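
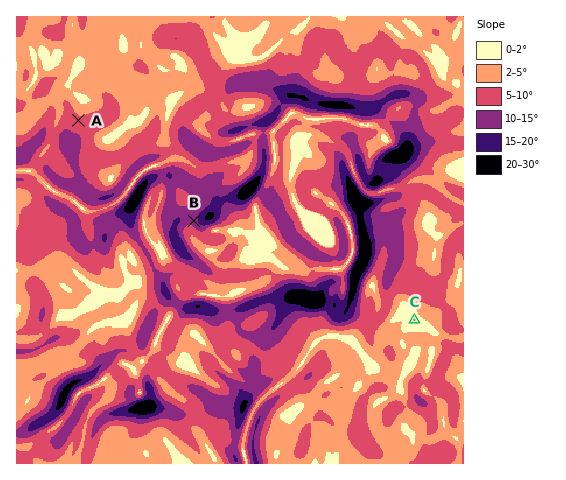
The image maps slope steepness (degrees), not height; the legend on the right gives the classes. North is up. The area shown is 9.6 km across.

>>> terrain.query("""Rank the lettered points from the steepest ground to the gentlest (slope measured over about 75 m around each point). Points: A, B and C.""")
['B', 'A', 'C']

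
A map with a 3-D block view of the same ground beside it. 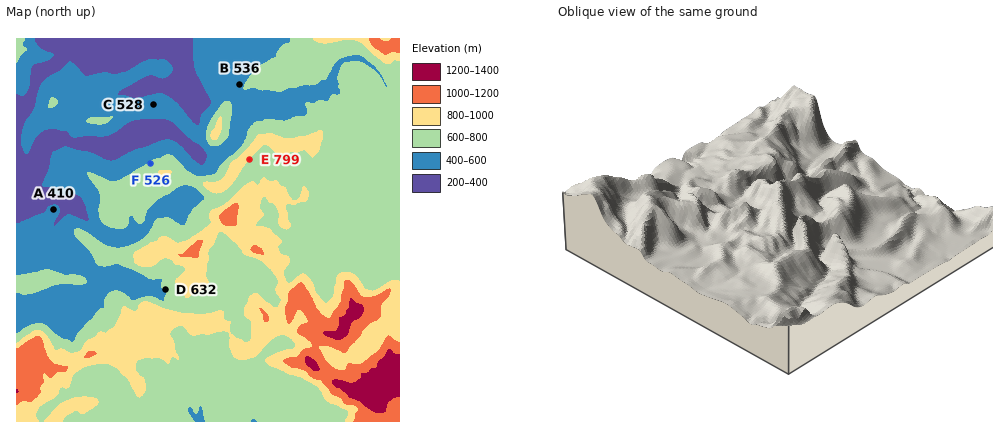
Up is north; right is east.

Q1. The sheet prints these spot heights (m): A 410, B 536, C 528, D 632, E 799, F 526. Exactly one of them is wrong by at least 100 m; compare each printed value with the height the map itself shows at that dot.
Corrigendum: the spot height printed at F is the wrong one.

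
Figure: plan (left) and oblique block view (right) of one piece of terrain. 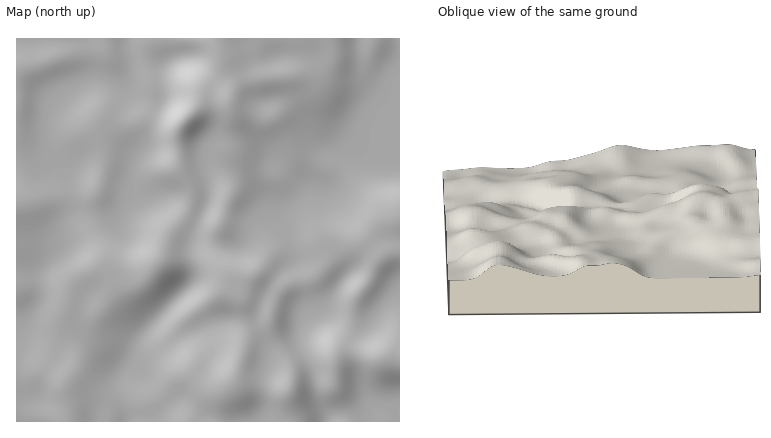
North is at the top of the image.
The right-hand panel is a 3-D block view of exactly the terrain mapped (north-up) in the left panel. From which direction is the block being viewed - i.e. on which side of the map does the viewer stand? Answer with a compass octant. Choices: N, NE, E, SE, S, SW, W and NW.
E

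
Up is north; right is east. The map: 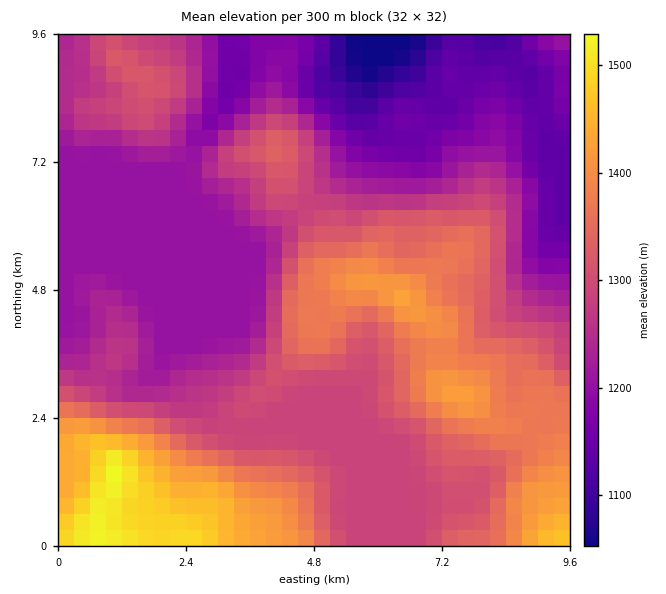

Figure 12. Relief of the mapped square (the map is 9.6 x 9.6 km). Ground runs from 1050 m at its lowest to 1530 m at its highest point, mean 1280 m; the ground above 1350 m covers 22.1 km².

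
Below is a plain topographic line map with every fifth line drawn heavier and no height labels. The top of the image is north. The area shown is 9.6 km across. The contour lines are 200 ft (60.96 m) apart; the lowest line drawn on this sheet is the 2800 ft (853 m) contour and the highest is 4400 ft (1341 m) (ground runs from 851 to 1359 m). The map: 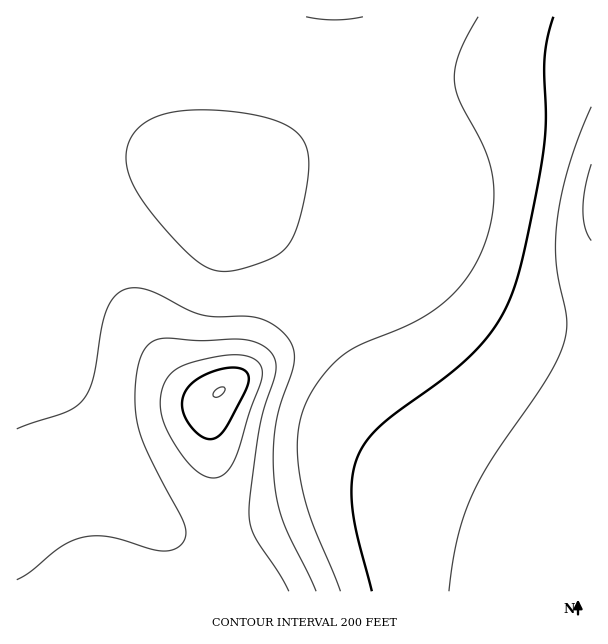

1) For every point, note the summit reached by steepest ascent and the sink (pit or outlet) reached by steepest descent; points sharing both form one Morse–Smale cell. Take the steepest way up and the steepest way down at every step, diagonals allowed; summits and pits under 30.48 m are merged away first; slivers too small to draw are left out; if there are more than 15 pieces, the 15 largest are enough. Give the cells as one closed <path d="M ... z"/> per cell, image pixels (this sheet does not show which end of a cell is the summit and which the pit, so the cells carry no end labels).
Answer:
<path d="M104 16l-88 1 0 574 221 1-23-122-4-45 1-23 7-10 27-18 37-32 62-44 46-44 19-26 5-12 0-16-5-26-19-64-4-4-54 21-53 29-28 20-27 29-23-24-25-21-22-22-22-30-20-43-6-26z"/><path d="M410 226l-20 28-36 35-24 19-48 34-37 32-27 18-7 10-1 23 4 45 22 118 3 4 352 0 1-265-34-1-18-2-39-16-24-14-42-35-20-22z"/><path d="M557 76l-36 2-62 8-60 16-9 2-2 4 15 44 9 37 2 27-4 12 11 17 44 39 26 18 19 11 38 12 43 1 1-242-13-5z"/><path d="M362 16l-257 0-1 11 11 47 11 24 14 24 14 16 22 22 25 21 23 24 27-29 28-20 53-29 56-22-15-43z"/><path d="M591 16l-228 0-1 5 17 60 10 25 49-15 69-12 50-3 22 3 12 5z"/>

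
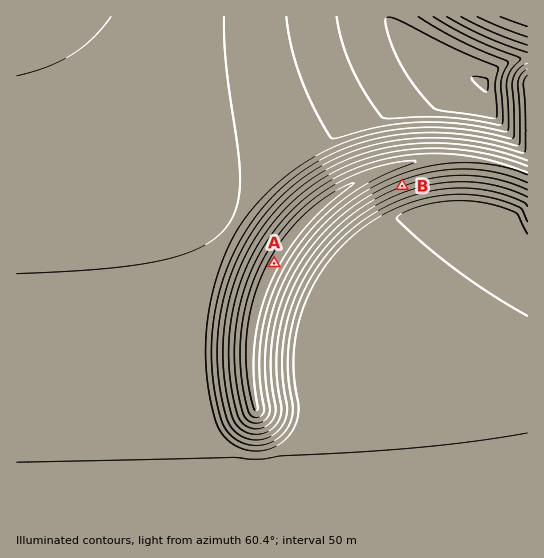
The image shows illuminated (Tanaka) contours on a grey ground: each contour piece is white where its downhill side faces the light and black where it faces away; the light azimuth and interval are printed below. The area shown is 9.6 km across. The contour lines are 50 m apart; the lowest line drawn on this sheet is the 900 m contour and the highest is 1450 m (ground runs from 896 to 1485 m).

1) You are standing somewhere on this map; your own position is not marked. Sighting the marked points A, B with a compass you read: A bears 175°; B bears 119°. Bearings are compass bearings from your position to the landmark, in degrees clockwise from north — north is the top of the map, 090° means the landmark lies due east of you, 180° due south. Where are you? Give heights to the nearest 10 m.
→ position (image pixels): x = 260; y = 107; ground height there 1090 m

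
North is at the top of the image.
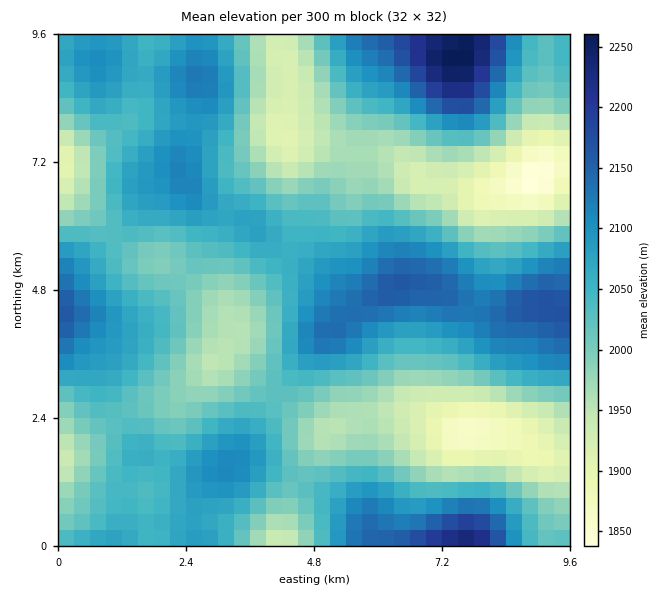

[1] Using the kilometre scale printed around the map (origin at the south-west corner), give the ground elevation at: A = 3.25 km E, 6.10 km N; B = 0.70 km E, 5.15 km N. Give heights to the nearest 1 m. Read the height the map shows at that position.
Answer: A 2072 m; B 2072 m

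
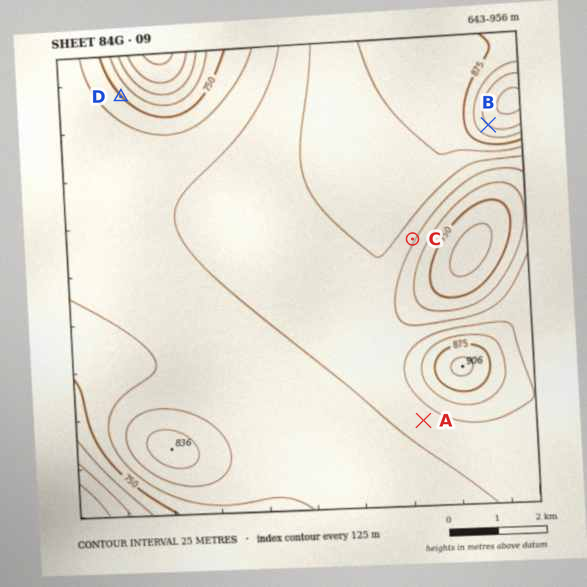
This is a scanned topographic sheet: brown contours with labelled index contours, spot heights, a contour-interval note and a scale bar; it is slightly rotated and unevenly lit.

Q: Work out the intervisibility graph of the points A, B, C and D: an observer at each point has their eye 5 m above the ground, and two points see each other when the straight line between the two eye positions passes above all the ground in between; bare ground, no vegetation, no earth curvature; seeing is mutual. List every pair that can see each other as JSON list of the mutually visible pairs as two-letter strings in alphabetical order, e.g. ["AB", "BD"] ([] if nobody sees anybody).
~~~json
["BC", "BD"]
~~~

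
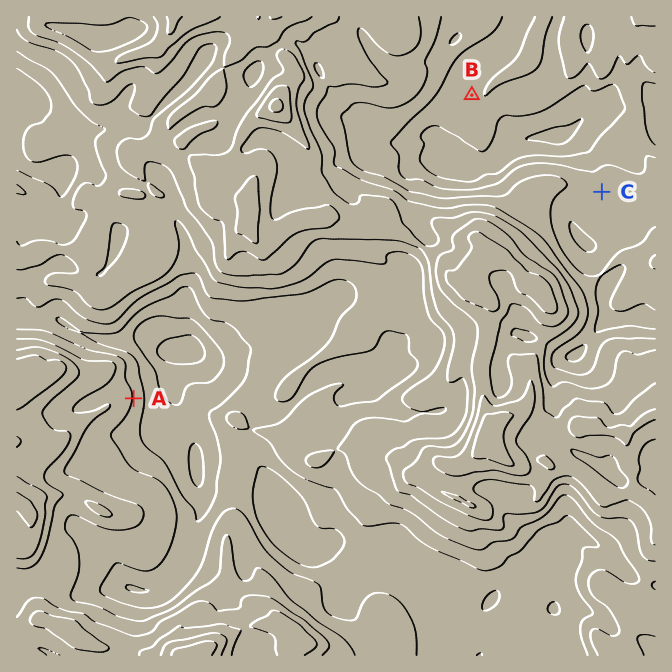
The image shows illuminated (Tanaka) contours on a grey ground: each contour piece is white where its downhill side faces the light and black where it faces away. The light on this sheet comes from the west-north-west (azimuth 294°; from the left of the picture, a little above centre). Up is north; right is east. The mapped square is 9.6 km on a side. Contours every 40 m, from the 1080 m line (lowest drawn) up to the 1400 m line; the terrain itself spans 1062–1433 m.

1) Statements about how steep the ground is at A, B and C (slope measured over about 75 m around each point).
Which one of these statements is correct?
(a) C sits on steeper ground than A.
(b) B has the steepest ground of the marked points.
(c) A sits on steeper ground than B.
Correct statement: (c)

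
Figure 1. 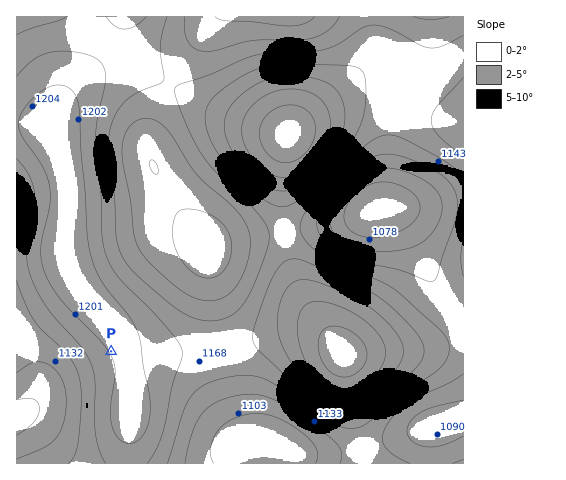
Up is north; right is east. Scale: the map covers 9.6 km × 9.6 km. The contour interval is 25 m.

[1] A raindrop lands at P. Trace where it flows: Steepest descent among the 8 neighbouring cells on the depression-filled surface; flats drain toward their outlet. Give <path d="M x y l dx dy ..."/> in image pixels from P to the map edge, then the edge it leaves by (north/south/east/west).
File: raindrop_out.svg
<path d="M111 351l-9 10-5 0-10 3-17 10-28 28-11 8-12 6-2 0"/>
exit: west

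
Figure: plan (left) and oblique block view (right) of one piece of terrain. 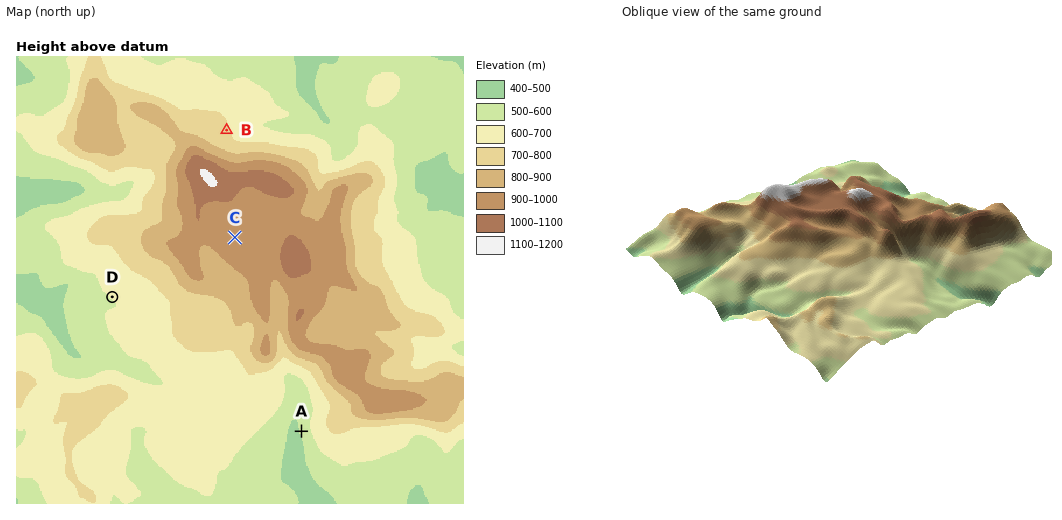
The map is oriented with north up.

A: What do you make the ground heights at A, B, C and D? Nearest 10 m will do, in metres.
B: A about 510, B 730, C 930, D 610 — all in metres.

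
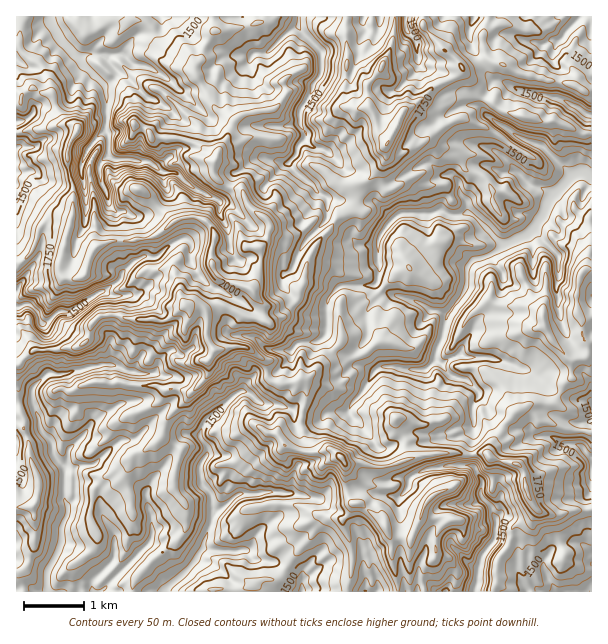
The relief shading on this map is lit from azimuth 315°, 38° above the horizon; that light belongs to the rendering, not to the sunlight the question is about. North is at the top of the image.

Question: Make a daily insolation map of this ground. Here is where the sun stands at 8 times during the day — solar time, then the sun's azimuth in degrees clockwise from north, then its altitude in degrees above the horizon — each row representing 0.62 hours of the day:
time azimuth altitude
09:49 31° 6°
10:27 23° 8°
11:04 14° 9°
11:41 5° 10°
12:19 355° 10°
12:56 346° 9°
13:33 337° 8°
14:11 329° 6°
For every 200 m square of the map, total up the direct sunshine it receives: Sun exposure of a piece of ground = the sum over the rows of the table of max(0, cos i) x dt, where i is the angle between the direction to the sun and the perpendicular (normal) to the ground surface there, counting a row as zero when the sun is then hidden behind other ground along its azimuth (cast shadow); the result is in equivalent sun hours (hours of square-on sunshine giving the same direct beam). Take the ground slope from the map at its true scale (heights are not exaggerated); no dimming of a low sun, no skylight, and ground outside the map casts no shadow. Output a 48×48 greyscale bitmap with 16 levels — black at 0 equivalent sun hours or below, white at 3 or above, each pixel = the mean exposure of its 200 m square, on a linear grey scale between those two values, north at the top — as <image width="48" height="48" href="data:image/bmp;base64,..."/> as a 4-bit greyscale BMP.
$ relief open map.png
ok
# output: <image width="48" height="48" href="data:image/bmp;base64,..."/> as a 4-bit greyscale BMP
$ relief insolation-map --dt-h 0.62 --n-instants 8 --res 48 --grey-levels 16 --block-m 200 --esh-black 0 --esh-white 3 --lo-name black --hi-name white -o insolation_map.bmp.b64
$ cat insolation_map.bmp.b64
<image width="48" height="48" href="data:image/bmp;base64,Qk32BAAAAAAAAHYAAAAoAAAAMAAAADAAAAABAAQAAAAAAIAEAAATCwAAEwsAABAAAAAAAAAAAAAAABEREQAiIiIAMzMzAERERABVVVUAZmZmAHd3dwCIiIgAmZmZAKqqqgC7u7sAzMzMAN3d3QDu7u4A////ABAQAAEiAAJ4dkIgAAIhAAEAAAACEQAAABESAAEmIAAGhVdlIAEiAAAAAAEBEQAAAUADUQAQUgAAJWMyEAABAAEAEQACEAABIyARRBAQFTAAAAARAAAAAAEBEgAAIAABIRERESERATIAAAAAAAAAAAJBAAAAAAAAAAARMzIAEBEQARAAAAAAACZiAQEQAAAAAAEQJiASEBEQABAAAAAAAmdlAWcgAAFWIWUhFRASAAEgAAAAAAABV5VpIAAAABd2nHQQAyESASIQAAAAAAAAIgAFxyAAAEUzRmNAATIgACEAAAAAAAAAEAAAW/cAAFUiJEVBABQhAAEAAAAAAAECNoQAAAAAFIq3ZEQQAAAzEAAAAAAAAkJt3au6h2doz/Z5UTMAAAABIgAAAAABir//1xBGebvMU2cQABAAAAAAAQAAAABYhpuqgyAhABVqYxACRyAAAAAAAAAAAARmczNlIkVqp0RIYQNCExAAAAAAAAAAAAAAARABV67svKaGaFMjMwAAAAAAAAAQAAAAABABKay6qrk0aJhiAAAAAAAAAAABAAACQyJUIpmZmIIBVUMiEAAAAAAAAAAAAAACZ5RFMAABRiNIdCEAEGAAAAAAAAAXEAATNYpjIAAAISQxAAABQnmqhAAAAAAAiXMAAlhRNRJVEyEhAAAGU2dWdxAAAAEBQgAAASM1RXd7UUFUQhBHNbIAFlADRDARIAEmESMmZXVDYkQTRXRlElEAAI7//kIjQjEUgRM1VXhyADkxI0dlVxAAAAEiZqfLgwBqchA2RVMAAAWFmZuERAMxAAAABGvHEUhFRSICNEAAEhI2hXlYUQEzZSAAAUqCK8lUNkISNDMTVmBbQnZlYkBVVhAAAUUkZkNCFEMjMgJVRCAWa5iUm5I2RkAAAAAEVSIiEnIiEANUMgAQFZlheXUmOL27lAABVm2yM0YAAANEUzMwACQ5eWc1RXu4i4AAt4QlV0ZAAAA0N3QAAAFUlnd1ZYlAAq7PlWKshpZyEQAAAAAAQQATN3aZdnMQA+zIIBn5eIVDIQAAABACMUAAV2iIlGFUe1cwAWlqmDABEAEAAAADVhAAJFYzQkO/1AEAJ8pqtAFGQgAREgAlMQAAAiASIjVSAAARIkpyI0ZCEQAAAAIxAAAAACIzMTEAAABohUEAA4QAEQEQABEQAAAAAAAVQDNRASN8+VESIRAAAVEjEQAAAQAAAFUxRDISOu/JqVVVdQAAAmQRMgASEAAASQSL/1Sd/7ZpNkEAElYQAXkQJFRRAkWKUhA37aWv5yaSWMy4EEh1ZpvDERMRattyAFFGm6RqUXYUebuoURiql0bOQAAWVBAAA6y6WGFnfVAEd4h2QQaYZQF7thAzEAFGiaeodRQ2chJEVVaLxzJTqjZmUyRQBKvIiieaQSEhFHZlRDFonJFWfNUyEFx2iGqYl1iFEAEBVXenAAABm3AFZ6ZyJ5hGiWI4eERiAiEwJYqEIhAANxJEV4hQW3ZjMRIBlkNCNWNDSYh4iZZDE1mGZXVGepamZ4ZSOA=="/>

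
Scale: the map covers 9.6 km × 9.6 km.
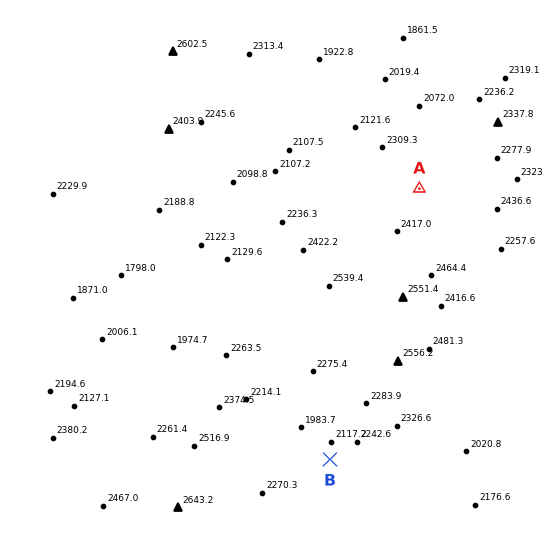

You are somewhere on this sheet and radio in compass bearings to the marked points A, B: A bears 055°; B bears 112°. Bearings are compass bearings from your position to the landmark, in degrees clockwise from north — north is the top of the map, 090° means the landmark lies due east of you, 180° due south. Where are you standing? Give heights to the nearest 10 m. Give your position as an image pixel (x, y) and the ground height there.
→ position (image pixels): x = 142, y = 383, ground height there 2090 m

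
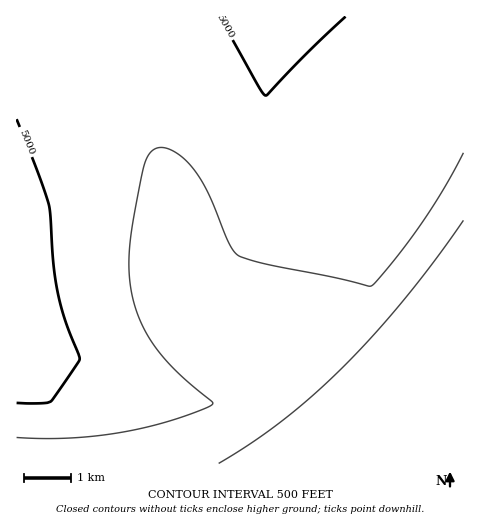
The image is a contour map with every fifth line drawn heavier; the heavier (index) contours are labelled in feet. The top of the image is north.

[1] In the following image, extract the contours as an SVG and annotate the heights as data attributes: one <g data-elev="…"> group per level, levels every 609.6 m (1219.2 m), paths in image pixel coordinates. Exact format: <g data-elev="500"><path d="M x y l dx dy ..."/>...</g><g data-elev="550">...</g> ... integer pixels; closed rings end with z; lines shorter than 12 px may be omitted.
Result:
<g data-elev="1219.2"><path d="M219 463l32-20 32-23 30-25 30-28 31-32 31-36 30-39 28-40"/></g>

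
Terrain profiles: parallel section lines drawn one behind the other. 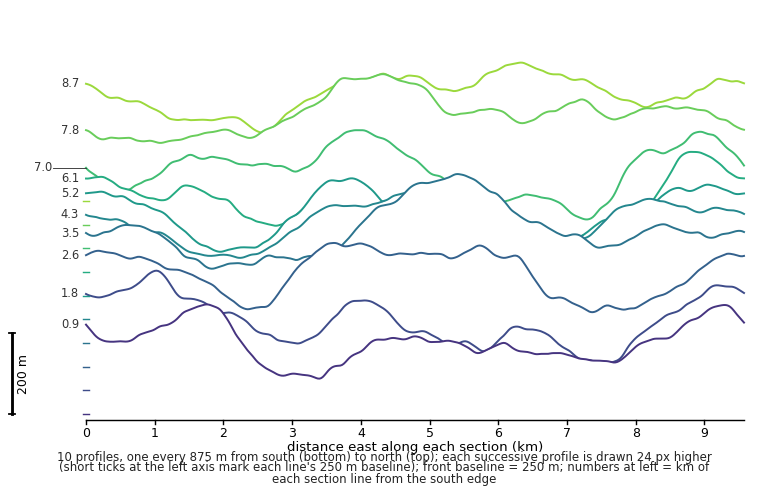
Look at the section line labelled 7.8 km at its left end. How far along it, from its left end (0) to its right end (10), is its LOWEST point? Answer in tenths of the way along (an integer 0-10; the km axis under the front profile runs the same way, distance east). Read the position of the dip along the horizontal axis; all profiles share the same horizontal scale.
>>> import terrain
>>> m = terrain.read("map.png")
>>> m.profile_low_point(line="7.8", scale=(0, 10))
1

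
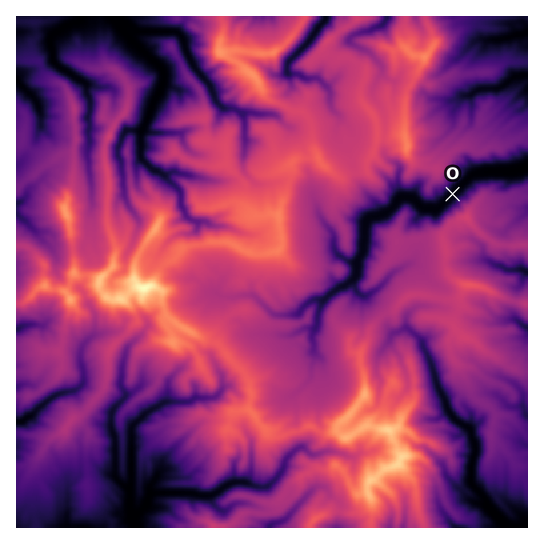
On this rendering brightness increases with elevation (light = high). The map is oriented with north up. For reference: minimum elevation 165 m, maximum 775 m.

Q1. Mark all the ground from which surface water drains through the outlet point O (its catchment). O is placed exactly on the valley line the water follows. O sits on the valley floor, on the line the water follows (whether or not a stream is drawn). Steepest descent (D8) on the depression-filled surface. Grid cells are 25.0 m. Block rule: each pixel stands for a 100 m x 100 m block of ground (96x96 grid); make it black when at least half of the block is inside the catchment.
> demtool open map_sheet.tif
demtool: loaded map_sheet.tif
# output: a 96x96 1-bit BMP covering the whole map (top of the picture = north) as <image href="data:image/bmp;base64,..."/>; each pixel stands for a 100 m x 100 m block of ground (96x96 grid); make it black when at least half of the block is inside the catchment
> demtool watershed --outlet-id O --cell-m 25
<image width="96" height="96" href="data:image/bmp;base64,Qk2+BAAAAAAAAD4AAAAoAAAAYAAAAGAAAAABAAEAAAAAAIAEAAATCwAAEwsAAAIAAAAAAAAA////AAAAAAAAAAAAAAAAAAAAAAAAAAAAAAAAAAAAAAAAAAAAAAAAAAAAAAAAAAAAAAAAAAAAAAAAAAAAAAAAAAAAAAAAAAAAAAAAAAAAAAAAAAAAAAAAAAAAAAAAAAAAAAAAAAAAAAAAAAAAAAAAAAAAAAAAAAAAAAAAAAAAAAAAAAAAAAAAAAAAAAAAAAAAAAAAAAAAAAAAAAAAAAAAAAAAAAAAAAAAAAAAAAAAAAAAAAAAAAAAAAAAAAAAAAAAAAAAAAAAAAAAAAAAAAAAAAAAAAAAAAAAAADAAAAAAAAAAAAAAAH88AAAAAAAAAAAAAP/+AAAAAAAAAAAAAf//AAAAAAAAAAAAA///gAAAAAAAAAAAA///wAAAAAAAAAAAA///wAAAAAAAAAAAA///4AAAAAAAAAAAA///8AAAAAAAAAAAA///8AAAAAAAAAAAA///4AAAAAAAAAAAB///4AAAAAAAAAAAD///4AAAAAAAAAAAH///4AAAAAAAAAAAP///4AAAAAAAAAAAf///4AAAAAAAAAAAf///4AAAAAAAAAAA////4AAAAAAAAAAH////8AAAAAAAAAAf////8AAAAAAAAAB/////+AAAAAAAAAD/////+AAAAAAAAAH//////AAAAAAAAAP//////wAAAAAAAAP//////4AAAAAAAAf//////8AAAAAAAAf///////H4AAAAAAf////////8AAAAAA/////////8AAAAAA/////////wAAAAAAf////////gAAAAAAf////////gAAAAAAP////////gAAAAAAD////////gAAAAAAD//n/////gAAAAAAB/8A/////AAAAAAAADwA/////AAAAAAAAAAA/////AAAAAAAAAAA/////AAAAAAAAAAB/////gAAAAAAAAAB/////4AAAAAAAAAB/////8AAAAAAAAAB/////+AAAAAAAAAA/////8AAAAAAAAAA/////4AAAAAAAAAAf////wAAAAAAAAAAf////gAAAAAAAAAAf////AAAAAAAAAAAf///+AAAAAAAAAAAf8f/+AAAAAAAAAAAfwD/8AAAAAAAAAAAPgD/AAAAAAAAAAAAAAD/AAAAAAAAAAAAAAB+AAAAAAAAAAAAAAB+AAAAAAAAAAAAAAA+AAAAAAAAAAAAAAAGAAAAAAAAAAAAAAAAAAAAAAAAAAAAAAAAAAAAAAAAAAAAAAAAAAAAAAAAAAAAAAAAAAAAAAAAAAAAAAAAAAAAAAAAAAAAAAAAAAAAAAAAAAAAAAAAAAAAAAAAAAAAAAAAAAAAAAAAAAAAAAAAAAAAAAAAAAAAAAAAAAAAAAAAAAAAAAAAAAAAAAAAAAAAAAAAAAAAAAAAAAAAAAAAAAAAAAAAAAAAAAAAAAAAAAAAAAAAAAAAAAAAAAAAAAAAAAAAAAAAAAAAAAAAAAAAAAAAAAAAAAAAAAAAAAAAAAAAAAAAAAAAAAAAAAAAAAAAAAAAAAAAAAAAAAAAAAAAAAAAAAAAAAAAAAAAAAAA="/>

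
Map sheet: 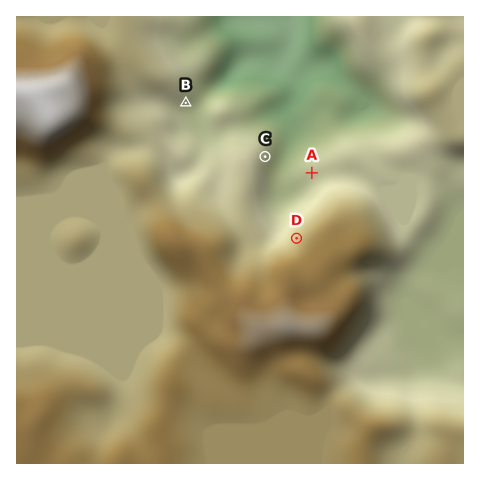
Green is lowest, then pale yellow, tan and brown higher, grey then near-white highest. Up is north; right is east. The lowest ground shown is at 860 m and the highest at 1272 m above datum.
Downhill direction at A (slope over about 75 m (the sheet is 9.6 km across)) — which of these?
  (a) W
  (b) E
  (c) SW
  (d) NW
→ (a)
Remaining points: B SE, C E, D NW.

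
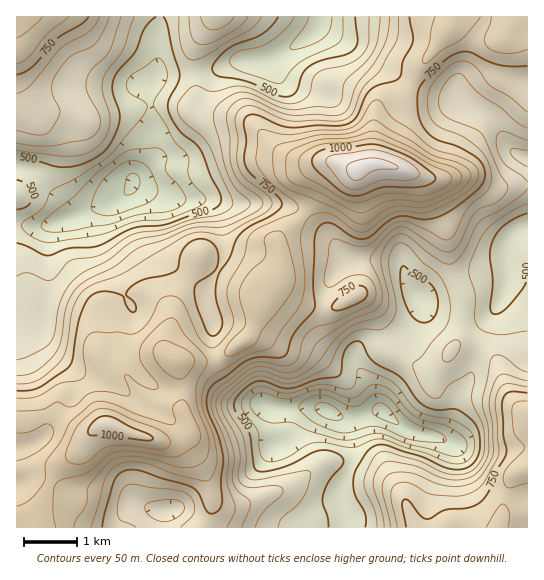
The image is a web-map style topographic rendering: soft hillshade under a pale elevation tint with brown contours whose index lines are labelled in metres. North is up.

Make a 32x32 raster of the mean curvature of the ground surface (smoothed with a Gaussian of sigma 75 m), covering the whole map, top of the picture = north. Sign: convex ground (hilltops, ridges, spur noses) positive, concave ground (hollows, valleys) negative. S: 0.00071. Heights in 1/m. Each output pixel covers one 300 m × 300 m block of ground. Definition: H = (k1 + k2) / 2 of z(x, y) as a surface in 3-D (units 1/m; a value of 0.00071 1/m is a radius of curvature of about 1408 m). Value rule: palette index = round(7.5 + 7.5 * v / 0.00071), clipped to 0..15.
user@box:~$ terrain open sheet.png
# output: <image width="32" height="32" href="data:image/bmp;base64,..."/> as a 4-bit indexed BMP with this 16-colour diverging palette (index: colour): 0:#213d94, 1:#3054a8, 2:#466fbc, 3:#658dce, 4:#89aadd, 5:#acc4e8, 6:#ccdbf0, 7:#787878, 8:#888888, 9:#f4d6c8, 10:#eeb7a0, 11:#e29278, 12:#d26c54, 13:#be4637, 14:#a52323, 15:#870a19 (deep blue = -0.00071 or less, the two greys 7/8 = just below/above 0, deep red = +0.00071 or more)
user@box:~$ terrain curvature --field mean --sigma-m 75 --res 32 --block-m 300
<image width="32" height="32" href="data:image/bmp;base64,Qk12AgAAAAAAAHYAAAAoAAAAIAAAACAAAAABAAQAAAAAAAACAAATCwAAEwsAABAAAAAAAAAAlD0hAKhUMAC8b0YAzo1lAN2qiQDoxKwA8NvMAHh4eACIiIgAyNb0AKC37gB4kuIAVGzSADdGvgAjI6UAGQqHAImHlVhTWZl1VohkOdeaibiZibc0MQjqqoh2RF3miYinWYV4NXZJ1V3rhTiu2amJt4iZpRJIq9UCi8lWu7t0Of1nvdhFfKvaYBbPtt2pQASIUjvJz/6ft4RGiFfIAAAG2ahY7/tzr3Z3q3MDUARHNcu6k4xhSOkQABIARgCt2HnueNdkN2S4MwB3FOslrbVX/DSXWIdIuKsyzprGaKqnNrNUV6qGrvyveP2pM7yXukmVdTnZd8uWL/ynaCGpdq2JiHUqt4OLlAWph1piVmVahXeFS7lya6M3q5mM6alkW5NZh0nsh5qTW7qqZO/3IlynOIhVipqXZkm5vGFswyV6eEeoeXaJiIxUmLp1RXE3iVdHp4p1nLvPlZnIdTZwF7xWOEE1douI3pjv2WFeoBi9VSRmIUM2QDVDNYlyfbVHSFdj2odkI1MRAwAUVplWjYZIypZ4ZFJWiUiZzIjviM7/2JwTaIUxeYZa2qu87+/+zvpWeJrLZ3RUaLm87938lCaIAbyozGdViHWsl5lnlFRYdziamcx4Rtp6/oZ0BrR2RFZZiIiZWGrXi/oyUQnnpzVVemdWhjRVqVmSA5hY2JgzaqeGVodEU4c0JGjMh4iNYFdluVV6l1S5UBQ0eFN7jcVqqqlmiIdEvLd4YyRTWHfLirmJmah2RIrcmZdDd2eYu3aY"/>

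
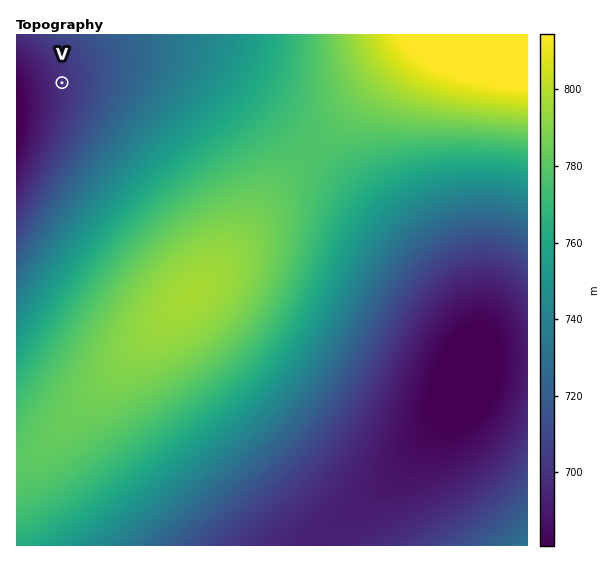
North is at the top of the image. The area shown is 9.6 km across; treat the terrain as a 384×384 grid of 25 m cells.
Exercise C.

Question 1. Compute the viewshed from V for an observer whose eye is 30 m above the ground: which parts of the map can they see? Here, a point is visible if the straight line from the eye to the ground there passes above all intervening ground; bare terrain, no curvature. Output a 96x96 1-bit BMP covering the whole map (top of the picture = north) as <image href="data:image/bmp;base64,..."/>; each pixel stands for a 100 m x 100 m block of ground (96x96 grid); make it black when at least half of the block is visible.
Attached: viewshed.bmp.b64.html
<image width="96" height="96" href="data:image/bmp;base64,Qk2+BAAAAAAAAD4AAAAoAAAAYAAAAGAAAAABAAEAAAAAAIAEAAATCwAAEwsAAAIAAAAAAAAA////AAAAAAAAAAAAAAAAAAAAAAAAAAAAAAAAAAAAAAAAAAAAAAAAAAAAAAAAAAAAAAAAAAAAAAAAAAAAAAAAAAAAAAAAAAAAAAAAAAAAAAAAAAAAAAAAAAAAAAAAAAAAAAAAAAAAAAAAAAAAAAAAAAAAAAAAAAAAAAAAAAAAAAAAAAAAAAAAAAAAAAAAAAAAAAAAAAAAAAAAAAAAAAAAAAAAAAAAAAAAAAAAAAAAAAAAAAAAAAAAAAAAAAAAAAAAAAAAAAAAAAAAAAAAAAAAAAAAAAAAAAAAAAAAAAAAAAAAAAAAAAAAAAAAAAAAAAAAAAAAAAAAAAAAAAAAAAAAAAAAAAAAAAAAAAAAAAAAAAAAAAAAAAAAAAAAAAAAAAAAAAAAAAAAAACAAAAAAAAAAAAAAACAAAAAAAAAAAAAAADAAAAAAAAAAAAAAADgAAAAAAAAAAAAAADwAAAAAAAAAAAAAADwAAAAAAAAAAAAAAD4AAAAAAAAAAAAAAD8AAAAAAAAAAAAAAD+AAAAAAAAAAAAAAD+AAAAAAAAAAAAAAD/AAAAAAAAAAAAAAD/gAAAAAAAAAAAAAD/wAAAAAAAAAAAAAD/wAAAAAAAAAAAAAD/4AAAAAAAAAAAAAD/8AAAAAAAAAAAAAD/+AAAAAAAAAAAAAD//AAAAAAAAAAAAAD//gAAAAAAAAAAAAD//wAAAAAAAAAAAAD//4AAAAAAAAAAAAD//8AAAAAAAAAAAAD//+AAAAAAAAAAAAD///gAAAAAAAAAAAD///wAAAAAAAAAAAD///4AAAAAAAAAAAD///+AAAAAAAAAAAD////AAAAAAAAAAAD////gAAAAAAAAAAD////wAAAAAAAAAAD////4AAAAAAAAAAD////8AAAAAAAAAAD////+AAAAAAAAAAD/////AAAAAAAAAAD/////gAAAAAAAAAD/////wAAAAAAAAAD/////wAAAAAAAAAD/////4AAAAAAAAAD/////8AAAAAAAAAD/////+AAAAAAAAAD/////+AAAAAAAAAD//////AAAAAAAAAD//////AAAAAAAAAD//////gAAAAAAAAD//////wAAAAAAAAD//////wAAAAAAAAD//////4AAAAAAAAD//////8AAAAAAAAD//////8AAAAAAAAD//////+AAAAAAAAD///////AAAAAAAAD///////AAAAAAAAD///////gAAAAAAAD///////wAAAAAAAD///////8AAAAAAAD///////+AAAAAAAD////////gAAAAAAD////////4AAAAAAD/////////AAAAAAD/////////8AAAAAD//////////4AAAAD///////////wAAAD////////////AAAD////////////8AAD/////////////AAD/////////////wAD/////////////4AD/////////////8AD/////////////+AD//////////////AD//////////////gD//////////////gA="/>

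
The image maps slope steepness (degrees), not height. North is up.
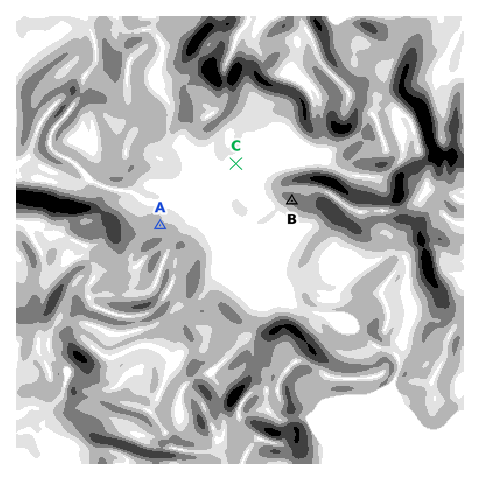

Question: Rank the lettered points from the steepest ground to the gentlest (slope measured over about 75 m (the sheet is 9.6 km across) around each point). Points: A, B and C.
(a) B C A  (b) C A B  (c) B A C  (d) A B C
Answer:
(c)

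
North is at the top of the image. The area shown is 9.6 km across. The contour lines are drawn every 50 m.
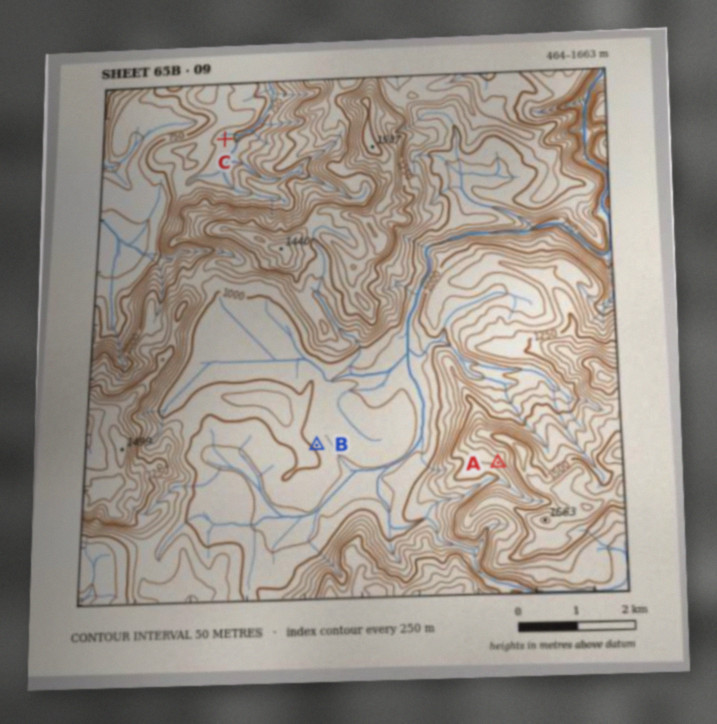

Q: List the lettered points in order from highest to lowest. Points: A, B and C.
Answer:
A B C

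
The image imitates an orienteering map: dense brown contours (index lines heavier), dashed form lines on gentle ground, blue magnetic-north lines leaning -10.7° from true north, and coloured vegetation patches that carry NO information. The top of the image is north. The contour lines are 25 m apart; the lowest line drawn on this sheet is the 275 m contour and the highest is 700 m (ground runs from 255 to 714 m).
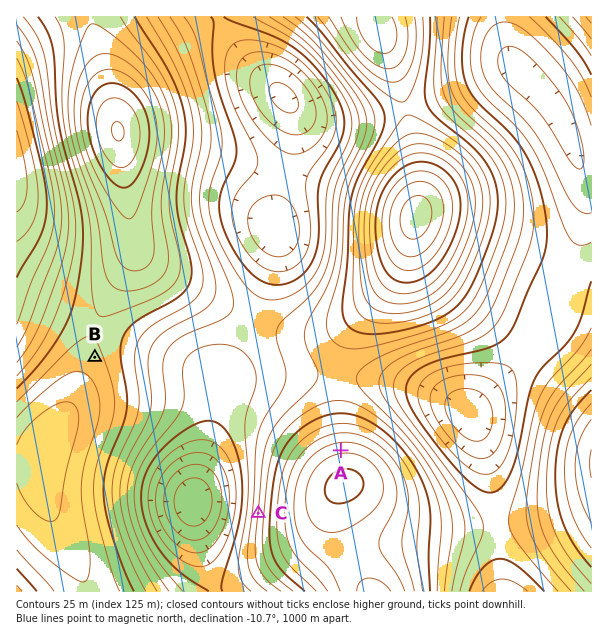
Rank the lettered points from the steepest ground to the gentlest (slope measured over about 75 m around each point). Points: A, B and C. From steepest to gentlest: C A B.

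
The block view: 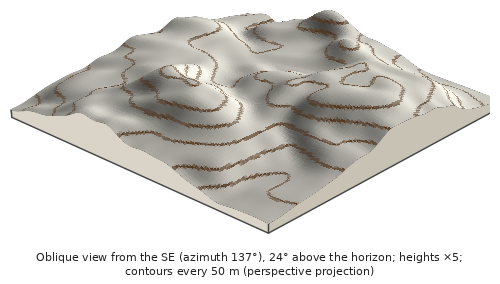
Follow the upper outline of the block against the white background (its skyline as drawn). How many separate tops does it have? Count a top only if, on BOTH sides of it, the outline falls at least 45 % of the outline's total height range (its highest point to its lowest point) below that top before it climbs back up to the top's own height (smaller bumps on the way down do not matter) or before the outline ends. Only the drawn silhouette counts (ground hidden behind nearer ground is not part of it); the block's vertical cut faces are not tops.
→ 1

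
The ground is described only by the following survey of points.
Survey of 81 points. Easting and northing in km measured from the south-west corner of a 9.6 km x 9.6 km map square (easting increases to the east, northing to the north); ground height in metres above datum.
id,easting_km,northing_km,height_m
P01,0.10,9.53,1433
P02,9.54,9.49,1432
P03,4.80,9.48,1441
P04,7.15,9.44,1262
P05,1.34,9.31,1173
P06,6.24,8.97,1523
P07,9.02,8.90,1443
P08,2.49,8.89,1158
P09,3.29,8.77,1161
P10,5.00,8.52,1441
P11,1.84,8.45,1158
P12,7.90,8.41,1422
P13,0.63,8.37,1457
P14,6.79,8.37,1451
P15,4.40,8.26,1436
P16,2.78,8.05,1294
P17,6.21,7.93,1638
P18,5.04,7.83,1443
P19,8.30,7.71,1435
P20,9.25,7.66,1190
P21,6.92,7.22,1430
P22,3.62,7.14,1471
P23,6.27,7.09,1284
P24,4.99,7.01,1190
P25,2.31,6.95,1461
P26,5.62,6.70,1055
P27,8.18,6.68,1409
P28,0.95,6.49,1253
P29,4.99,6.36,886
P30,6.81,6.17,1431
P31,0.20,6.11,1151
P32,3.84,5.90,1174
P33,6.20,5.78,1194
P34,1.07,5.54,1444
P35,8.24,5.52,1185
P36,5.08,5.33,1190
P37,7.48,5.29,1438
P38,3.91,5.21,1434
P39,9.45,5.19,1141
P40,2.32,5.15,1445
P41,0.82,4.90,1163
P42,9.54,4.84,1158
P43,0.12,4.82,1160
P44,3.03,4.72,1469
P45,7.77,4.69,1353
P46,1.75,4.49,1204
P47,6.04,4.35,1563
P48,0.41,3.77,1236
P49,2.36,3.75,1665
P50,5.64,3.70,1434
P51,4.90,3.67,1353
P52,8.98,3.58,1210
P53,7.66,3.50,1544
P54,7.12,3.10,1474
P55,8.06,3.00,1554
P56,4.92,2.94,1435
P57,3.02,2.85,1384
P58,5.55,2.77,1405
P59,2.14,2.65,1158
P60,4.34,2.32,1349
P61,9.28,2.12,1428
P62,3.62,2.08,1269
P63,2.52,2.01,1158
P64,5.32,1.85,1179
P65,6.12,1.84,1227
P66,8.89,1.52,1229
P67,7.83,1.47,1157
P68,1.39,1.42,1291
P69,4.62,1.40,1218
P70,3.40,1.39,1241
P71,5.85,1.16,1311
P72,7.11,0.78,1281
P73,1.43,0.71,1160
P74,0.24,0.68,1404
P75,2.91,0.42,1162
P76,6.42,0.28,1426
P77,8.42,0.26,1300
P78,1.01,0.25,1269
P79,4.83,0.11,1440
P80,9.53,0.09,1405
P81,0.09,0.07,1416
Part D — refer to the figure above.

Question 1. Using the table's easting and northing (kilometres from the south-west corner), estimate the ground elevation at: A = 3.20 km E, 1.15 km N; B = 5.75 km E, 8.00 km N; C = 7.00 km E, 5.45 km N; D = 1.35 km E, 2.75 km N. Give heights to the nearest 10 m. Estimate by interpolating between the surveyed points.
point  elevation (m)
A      1150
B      1480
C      1440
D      1330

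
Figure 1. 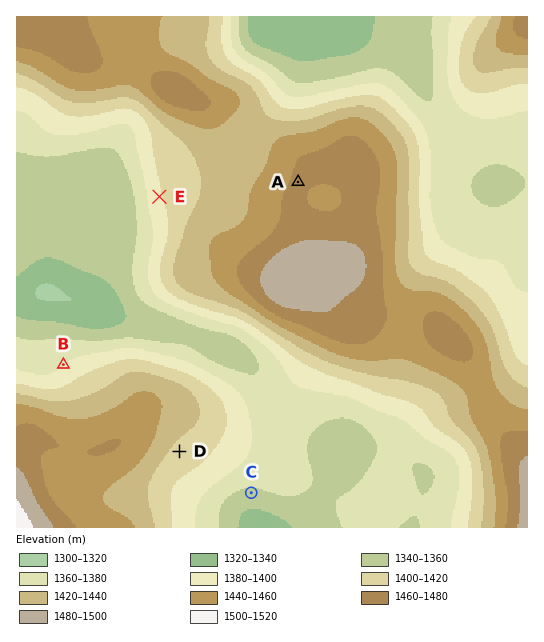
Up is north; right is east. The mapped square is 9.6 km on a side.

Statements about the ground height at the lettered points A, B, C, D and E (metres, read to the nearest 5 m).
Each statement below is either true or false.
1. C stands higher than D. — false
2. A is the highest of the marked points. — true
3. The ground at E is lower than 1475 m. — true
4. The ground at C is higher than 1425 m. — false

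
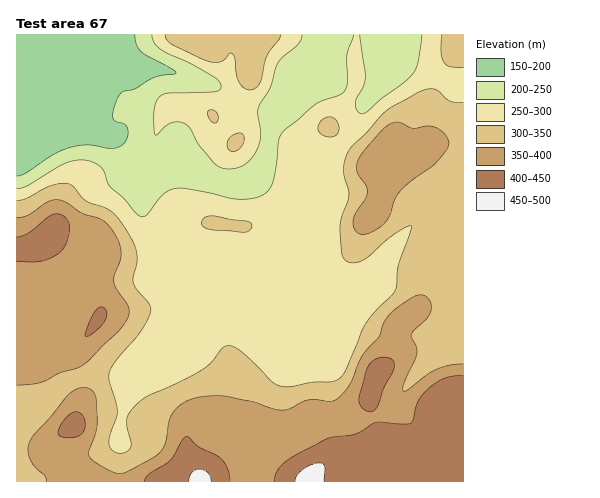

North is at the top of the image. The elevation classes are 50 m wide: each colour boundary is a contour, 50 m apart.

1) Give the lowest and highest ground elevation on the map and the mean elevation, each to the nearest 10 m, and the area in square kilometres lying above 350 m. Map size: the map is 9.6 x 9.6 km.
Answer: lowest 170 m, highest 470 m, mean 310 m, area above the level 26.6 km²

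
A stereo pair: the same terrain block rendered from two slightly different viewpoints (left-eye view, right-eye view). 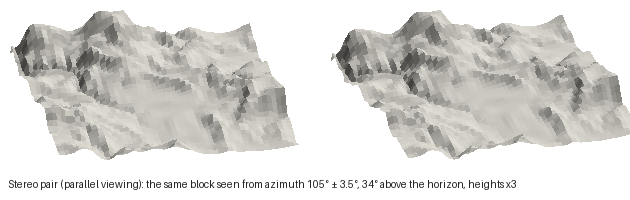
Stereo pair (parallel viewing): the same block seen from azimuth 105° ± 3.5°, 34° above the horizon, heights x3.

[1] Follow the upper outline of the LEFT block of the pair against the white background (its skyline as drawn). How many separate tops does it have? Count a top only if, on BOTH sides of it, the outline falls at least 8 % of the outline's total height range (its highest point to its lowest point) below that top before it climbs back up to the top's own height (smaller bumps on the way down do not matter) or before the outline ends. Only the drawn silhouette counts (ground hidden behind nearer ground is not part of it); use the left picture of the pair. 2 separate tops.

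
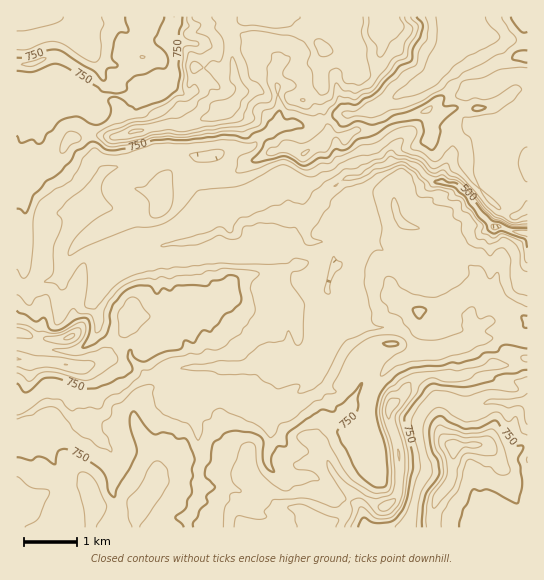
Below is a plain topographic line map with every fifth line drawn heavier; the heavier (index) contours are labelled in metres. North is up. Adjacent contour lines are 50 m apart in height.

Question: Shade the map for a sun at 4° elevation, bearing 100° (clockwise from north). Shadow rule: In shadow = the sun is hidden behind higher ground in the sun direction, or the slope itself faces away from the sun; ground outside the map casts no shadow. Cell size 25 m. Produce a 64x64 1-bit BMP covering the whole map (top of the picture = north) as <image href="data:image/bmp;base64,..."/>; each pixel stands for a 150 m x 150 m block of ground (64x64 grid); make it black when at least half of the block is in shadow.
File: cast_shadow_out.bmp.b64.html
<image width="64" height="64" href="data:image/bmp;base64,Qk0+AgAAAAAAAD4AAAAoAAAAQAAAAEAAAAABAAEAAAAAAAACAAATCwAAEwsAAAIAAAAAAAAA////AAAAAAAADgfw+ADwAASOH/fwGfAAB84f//G88AAD3gf/8f7wAAefB/533/gAB5+D/H+/fAAHH4P4/398EA4fg/n+f3xwLD+D+f7/fkAIP4P5/P9+ABh/A/n9//6AEH4D8/n+/+AQ/gPf+/774BD+A7///vv0IHwHj//+e/YAHgOP//4QAAAOA5///wAAgAMBv///gADCAAH///+IAIQAB/////0AAAAA/////+ADwwAH/+H/9gHjAAD/8H/4HHABAD/8R/g+eAAAL//gCP98AAAsf8A+//wAAAX/wB5v/AAAAf+ATH/8AAAH/gxgf/5wAAf+HwD//3GAB/wfkI///+AD/A/Qgz//wAP4AxCBD/+AQfgAEIQAAAAB+AAYggAAAA1+ADiAAAAACH4AOIAAAAAOPwAcgAAAAB9/ADyAB8AAD/4A/gAfwAAH/gH3ADvAAAf+B+cAeMAAA/4fxwB5wAAB/z+HAB/gYDD/fw4QA8H48B//HjgAA/5wA/c/PHAH//iD8z/88AH//IPhB//8AAP+w+AA///IAf7s8AD///+A0H/wAP///8DwH/CA////4PBP+fg////w/MP8/H////D8gP48f///4f3AfwAO///h/eAf4OH//+H8JB/8+///4fwGD/7////j/AcP/j///+f4Rwf+H///4ADHg/4H///yAOcH/g=="/>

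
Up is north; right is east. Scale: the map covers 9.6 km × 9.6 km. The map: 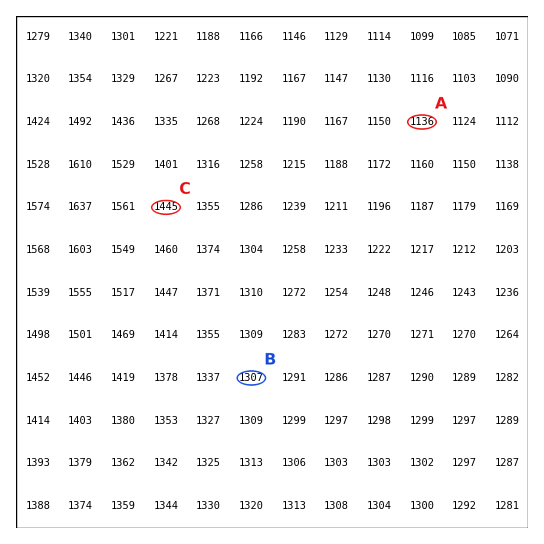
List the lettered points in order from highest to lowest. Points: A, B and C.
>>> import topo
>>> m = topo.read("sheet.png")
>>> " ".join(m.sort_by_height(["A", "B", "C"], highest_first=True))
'C B A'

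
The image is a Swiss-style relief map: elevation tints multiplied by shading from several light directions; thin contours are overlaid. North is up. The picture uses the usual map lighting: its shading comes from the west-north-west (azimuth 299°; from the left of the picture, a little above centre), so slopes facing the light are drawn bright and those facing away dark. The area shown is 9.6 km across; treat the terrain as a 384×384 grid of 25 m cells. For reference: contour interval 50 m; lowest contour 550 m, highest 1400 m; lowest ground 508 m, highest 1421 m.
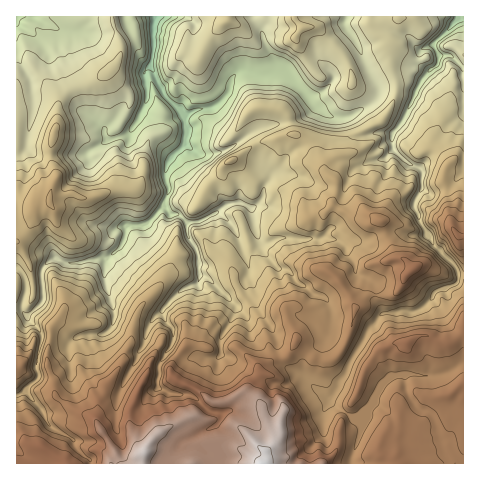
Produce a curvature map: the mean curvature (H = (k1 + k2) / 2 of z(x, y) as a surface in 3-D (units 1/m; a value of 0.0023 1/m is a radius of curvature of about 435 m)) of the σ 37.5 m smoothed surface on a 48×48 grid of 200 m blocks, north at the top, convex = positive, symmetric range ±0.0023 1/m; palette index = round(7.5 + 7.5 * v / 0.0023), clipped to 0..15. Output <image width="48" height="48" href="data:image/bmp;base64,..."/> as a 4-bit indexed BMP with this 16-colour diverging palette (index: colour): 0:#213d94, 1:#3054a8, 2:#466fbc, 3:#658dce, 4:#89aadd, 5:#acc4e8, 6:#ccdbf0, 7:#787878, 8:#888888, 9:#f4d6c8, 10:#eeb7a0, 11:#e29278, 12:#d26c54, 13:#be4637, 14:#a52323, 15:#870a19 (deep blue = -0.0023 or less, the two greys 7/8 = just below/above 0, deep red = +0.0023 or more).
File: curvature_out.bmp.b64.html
<image width="48" height="48" href="data:image/bmp;base64,Qk32BAAAAAAAAHYAAAAoAAAAMAAAADAAAAABAAQAAAAAAIAEAAATCwAAEwsAABAAAAAAAAAAlD0hAKhUMAC8b0YAzo1lAN2qiQDoxKwA8NvMAHh4eACIiIgAyNb0AKC37gB4kuIAVGzSADdGvgAjI6UAGQqHAId3iqM6h4lmeJh3d3iZd3fKZHh3iHeHd2iaiiq4tJumd3d4eIeoiHKk10mXh3eHiKm5lRU5c5e3d3iYh2tYl4hkyDiYh3iHeKeUFqi8N6Wch4ZXd7douIhV2GaZiHh3iJexyXfISYaHmYinmnaHtmZV12Z5eIl3h4wVZ5mYOZWIeaw0RniVu7ZmdWd3iYZod6YbmneYR9V6iqOtp3il2lZ2bqVYmUiHdyLKtlepVMgnABnGnJmnuFZ3VudXp4qap5CLlWl7oY5jvel1RsdiRmZ4VdlVl6h3iq4LlGiI1E7A+mdldnictVZ3Y6t2VFRVWcYfdbdVvQjg9VaWllumRWiJkn6Hd3h4Za4PZJZ3bVTxeWZTRbp5mmmJxSqniKd4hqsOZJiYeqCdDqnnrZVnW4dmnCTcmoZ5p3o9ZkRTeNJvKJiFW2WnWrhnbWKIu8q6qGcfeKmmKMZNCJiJK3WjeoZ3a6M5hpqnaoG7t3etCMkGjqqKd1dnmGeHaLY4Z1dVXDYnuYlpGauAeohpk2lbqIiGeMtzISKHXE4jqpiWOJzICJeJRaZpuqh1eph5t5crWYk22opydoi8gGWFSodoeYNmeniHy5giaooayXqih3iKqWGFmmZ5ZzeHyGZlbnZocT4Ol3mjh3iJmtCImmaJQqurmEd1esqd0F5iQAJjiHeJmIBpmViTmpuqeV3MeK3bCIh0O5hkN4Zom+DZiVhZmImJo4ZYvKiwXbdzesyoophmnSO3l3hVl1ZXZnZnhpkFjImEq6mnlbl3jg+opLV5RERVh2ZYZEIMrGmUyGU1QSBLnwWphMOZmqqVV5uae+Ca52qHpmWYdZoKAKUDbKOoZ6qYeYjMqXDaxmqKqFmHVnuQWs6kJ0J1aKiKmItpdw15t2mKd7zciKu2XHupdYtJeLdqdqdImRcnaYiaeLeaqqu6C3q2qIpaiJZllZdnmeCJZ5aY5FVImIuSaGi5lol2dlV6xJeWl+DMdoW221NYqWvDWHedhod2ZniohlfHtWCLlWdJlVZWmU+1GYU4/4Z3eJmZd3Uy0GdYx3RrdVR4tGqFU3RTCMdnhmiHqrl6CsuHiZV8uXmDVziXlll840uriIiHd3rXLYiHeZRryGeFljm8yChnnFRovcu6q7c1CYiXh5Vo6ndmfCZ3h2iHa6ZTNmdUM2vuYKmIZ5Znx0VoeZGKwzeHWNmJrHREVSV9sIqJlZZnp1Z4duJ9I6dSVqzLy2RmiXVH1wmYlpZ4mYiIh+WEeXiJNZqYqERZmphkywmolpWIeJmZiZKgpomXZoZVZEakq7hVqXKpppWYd4iZm3F2l4qXZnVmZVvXObVXqKBqpWmGh3eZq2QLx6uXZmd3Y4x0e4R5logC8mt2h3h3nWkJuoqXZmd1Rahni2WJh4zwJnl3eHdnjl0Hmnind3mGqrZoqUaZimEr25dod3ZmnGwIiYeYhptJraVplkiJmF0wyXeXd2ZntYsHq7WJiLdIVbu5Y3qXZ4vXCmhniJh407kkVVd4yXaWjIZ4ZIuImZibUg=="/>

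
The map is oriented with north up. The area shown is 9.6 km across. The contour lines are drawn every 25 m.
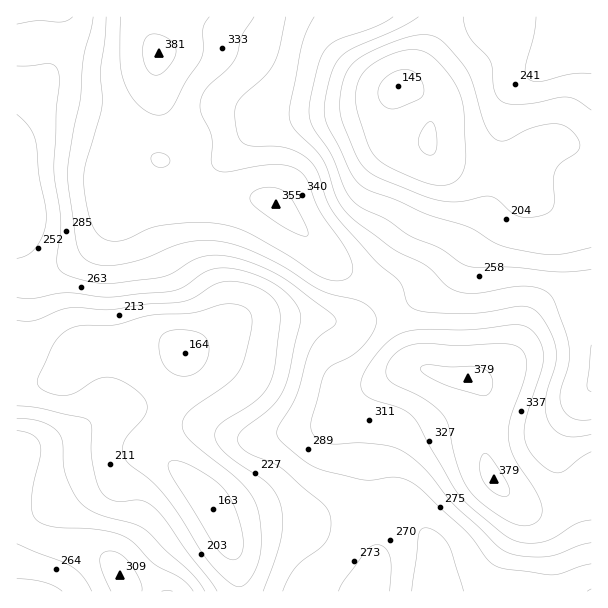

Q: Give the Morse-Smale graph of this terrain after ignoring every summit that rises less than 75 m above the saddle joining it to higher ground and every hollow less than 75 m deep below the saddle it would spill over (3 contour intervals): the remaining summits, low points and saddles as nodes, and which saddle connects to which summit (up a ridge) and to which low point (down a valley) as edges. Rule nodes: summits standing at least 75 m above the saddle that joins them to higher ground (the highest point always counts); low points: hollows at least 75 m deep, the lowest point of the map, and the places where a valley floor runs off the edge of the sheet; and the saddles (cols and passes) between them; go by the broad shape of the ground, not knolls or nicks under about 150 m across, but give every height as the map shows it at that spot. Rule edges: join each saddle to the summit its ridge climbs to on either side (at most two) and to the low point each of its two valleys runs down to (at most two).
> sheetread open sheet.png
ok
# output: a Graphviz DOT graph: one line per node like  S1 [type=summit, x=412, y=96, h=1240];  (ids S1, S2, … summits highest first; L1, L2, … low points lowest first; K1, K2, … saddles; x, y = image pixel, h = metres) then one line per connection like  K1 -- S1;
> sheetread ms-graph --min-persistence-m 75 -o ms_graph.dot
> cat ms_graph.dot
graph terrain {
  S1 [type=summit, x=159, y=53, h=381];
  S2 [type=summit, x=120, y=575, h=309];
  L1 [type=low, x=398, y=86, h=145];
  L2 [type=low, x=213, y=509, h=163];
  K1 [type=saddle, x=390, y=311, h=306];
  K2 [type=saddle, x=17, y=386, h=208];
  K1 -- S1;
  K1 -- L1;
  K1 -- L2;
  K2 -- S1;
  K2 -- S2;
  K2 -- L2;
}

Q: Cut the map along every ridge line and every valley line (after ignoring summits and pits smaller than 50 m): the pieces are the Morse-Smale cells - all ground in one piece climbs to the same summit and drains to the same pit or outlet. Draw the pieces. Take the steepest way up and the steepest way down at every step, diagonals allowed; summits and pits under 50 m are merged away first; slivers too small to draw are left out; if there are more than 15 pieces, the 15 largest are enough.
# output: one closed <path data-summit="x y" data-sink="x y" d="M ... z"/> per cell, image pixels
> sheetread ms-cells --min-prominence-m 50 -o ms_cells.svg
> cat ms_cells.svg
<path data-summit="159 53" data-sink="398 86" d="M438 16l-292 0 2 16 10 19-2 24-6 20-26 30-6 10-6 27 2 35 5 5 10 2 35-2 22-4 23 2 57-1 13 7 54 58 41 22 11 11 5 11 8-1 24-12 13-9 19-19 34-57 14-28 18-12-26-1-38-6-19-7-7-7-2-39-14-19-9-6-5-1 10-5 12-17 14-29z"/><path data-summit="468 378" data-sink="213 509" d="M390 310l-22 9-21 5-27-5-74 0-19 7-21 12-20 15-10 19-16 57 0 23 42 40 12 17 9 19 4 2 34-7 42 0 39-11 54-1 12 5 16 15 6 11 3 12 2 38 156 0 1-100-25 12-21 6-12 0-10-4-15-10-19-22-4-13 0-66-4-8-8-8-28-3-27-9-7-7z"/><path data-summit="159 53" data-sink="213 509" d="M144 16l-128 1 1 368 21-1 24-6 24-26 7-3 44 0 28-3 21 6 35-22 25-11 74 0 27 5 21-5 23-10-6-12-11-11-41-22-38-42-25-22-61 0-23-2-22 4-35 2-10-2-5-5-2-35 6-27 6-10 26-30 6-20 2-24-10-19z"/><path data-summit="120 575" data-sink="213 509" d="M165 346l-28 3-44 0-7 3-24 26-15 4-31 4 1 206 223-1 0-12-5-22-21-48-12-17-39-36-5-9 2-18 8-21 4-22 14-32-3-4z"/><path data-summit="468 378" data-sink="398 86" d="M521 169l-19 13-14 28-34 57-19 19-13 9-30 13-1 3 17 40 4 9 7 7 27 9 28 3 6 4 6 12-2 57 6 22 6 9 25 22 13 5 12 0 29-10 17-9 0-270-20-3-24-12-20-18-5-8z"/><path data-summit="591 39" data-sink="398 86" d="M591 16l-151 0-4 17-14 29-8 13-14 9 5 1 9 6 14 19 2 39 7 7 13 6 44 7 25 0 15-19 17-10 9 0 19 8 12 2z"/><path data-summit="159 53" data-sink="213 509" d="M396 511l-54 1-39 11-42 0-31 7-6-1 11 28 5 22 0 12 194 1-1-38-3-12-6-11-16-15z"/>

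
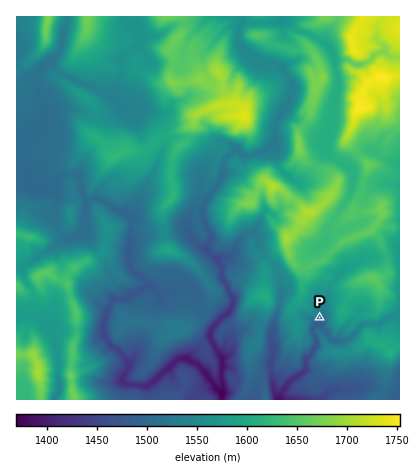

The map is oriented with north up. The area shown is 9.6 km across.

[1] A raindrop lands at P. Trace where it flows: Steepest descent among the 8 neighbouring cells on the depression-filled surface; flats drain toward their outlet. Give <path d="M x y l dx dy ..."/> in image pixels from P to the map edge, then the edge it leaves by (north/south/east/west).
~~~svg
<path d="M320 318l0 4-8 6 2 6 2 6 0 4-4 10-6 6 0 10-16 10-4 4-8 16"/>
exit: south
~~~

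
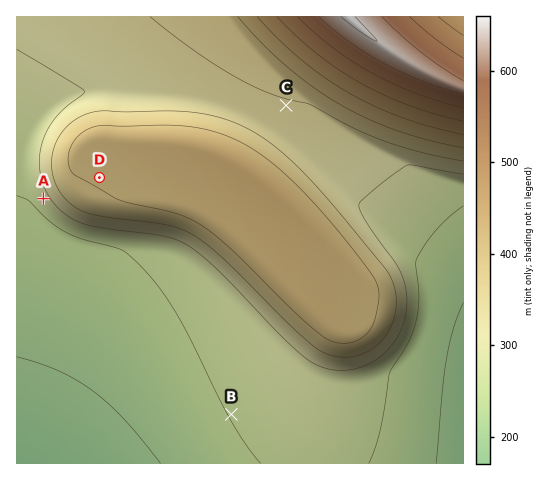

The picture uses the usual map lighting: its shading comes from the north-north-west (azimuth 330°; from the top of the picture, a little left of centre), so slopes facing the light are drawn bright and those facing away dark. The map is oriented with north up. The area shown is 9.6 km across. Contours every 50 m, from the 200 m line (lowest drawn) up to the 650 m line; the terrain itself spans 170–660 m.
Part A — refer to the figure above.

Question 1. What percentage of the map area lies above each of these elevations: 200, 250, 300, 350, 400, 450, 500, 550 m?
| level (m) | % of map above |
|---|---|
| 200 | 94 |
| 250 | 72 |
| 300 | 52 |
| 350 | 35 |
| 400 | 24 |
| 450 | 8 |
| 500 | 6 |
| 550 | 4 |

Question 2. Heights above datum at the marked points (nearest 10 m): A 280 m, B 250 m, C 350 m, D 400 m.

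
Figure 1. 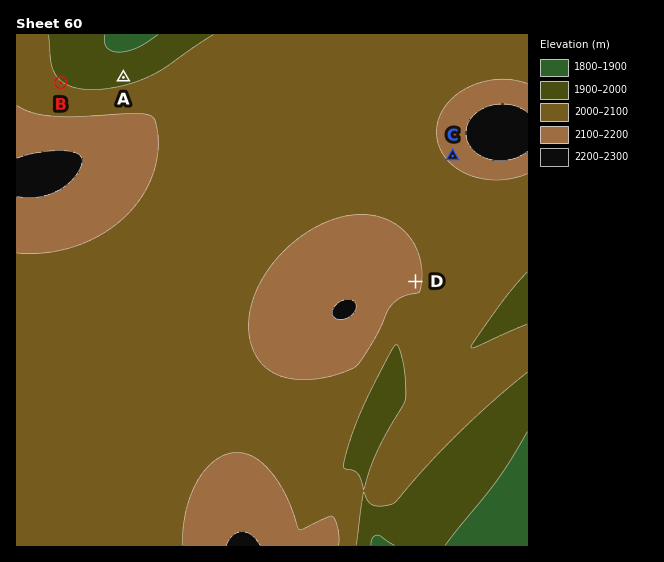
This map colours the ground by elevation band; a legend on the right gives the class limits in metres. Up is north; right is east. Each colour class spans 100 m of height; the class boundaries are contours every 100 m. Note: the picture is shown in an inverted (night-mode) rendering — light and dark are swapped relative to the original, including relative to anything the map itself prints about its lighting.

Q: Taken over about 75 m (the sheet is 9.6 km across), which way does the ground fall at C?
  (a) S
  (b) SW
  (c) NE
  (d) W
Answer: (b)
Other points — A N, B NE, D E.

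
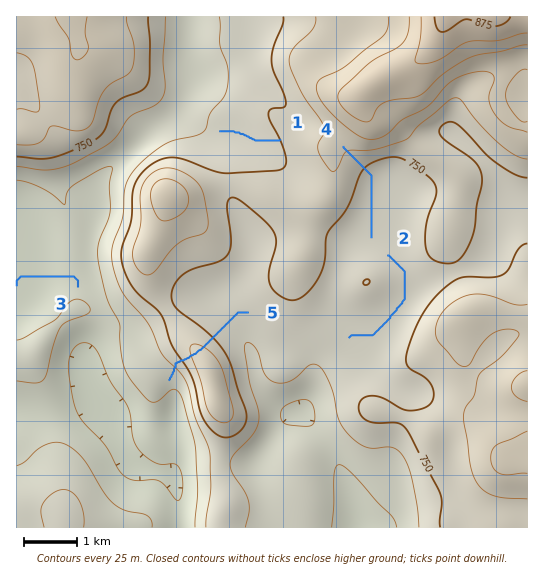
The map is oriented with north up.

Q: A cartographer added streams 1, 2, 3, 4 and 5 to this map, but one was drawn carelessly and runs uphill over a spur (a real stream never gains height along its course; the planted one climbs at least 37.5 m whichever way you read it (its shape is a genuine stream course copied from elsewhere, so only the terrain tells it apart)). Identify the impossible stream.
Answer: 5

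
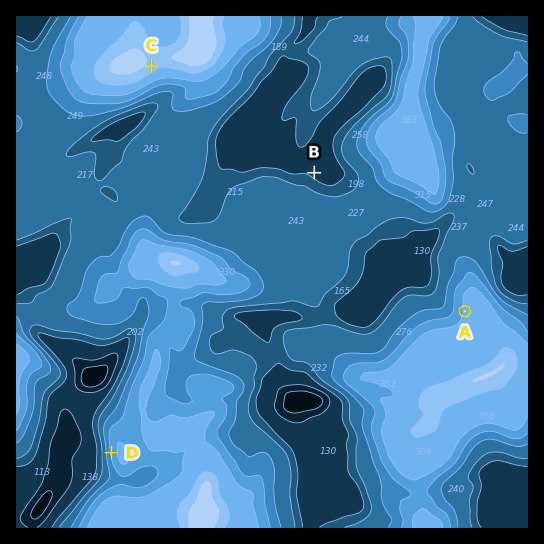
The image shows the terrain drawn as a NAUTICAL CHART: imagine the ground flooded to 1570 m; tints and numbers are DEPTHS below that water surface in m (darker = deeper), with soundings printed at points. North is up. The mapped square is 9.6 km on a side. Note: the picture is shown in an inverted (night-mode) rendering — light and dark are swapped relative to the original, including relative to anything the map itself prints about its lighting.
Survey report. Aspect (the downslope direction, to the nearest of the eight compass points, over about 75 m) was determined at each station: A E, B SW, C NW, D E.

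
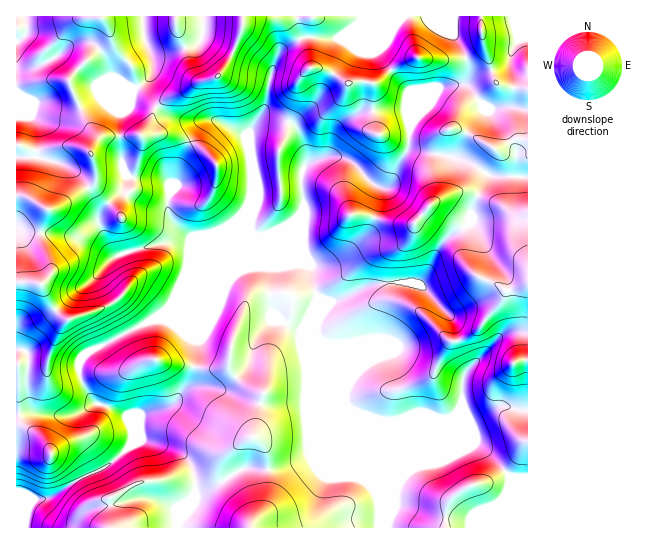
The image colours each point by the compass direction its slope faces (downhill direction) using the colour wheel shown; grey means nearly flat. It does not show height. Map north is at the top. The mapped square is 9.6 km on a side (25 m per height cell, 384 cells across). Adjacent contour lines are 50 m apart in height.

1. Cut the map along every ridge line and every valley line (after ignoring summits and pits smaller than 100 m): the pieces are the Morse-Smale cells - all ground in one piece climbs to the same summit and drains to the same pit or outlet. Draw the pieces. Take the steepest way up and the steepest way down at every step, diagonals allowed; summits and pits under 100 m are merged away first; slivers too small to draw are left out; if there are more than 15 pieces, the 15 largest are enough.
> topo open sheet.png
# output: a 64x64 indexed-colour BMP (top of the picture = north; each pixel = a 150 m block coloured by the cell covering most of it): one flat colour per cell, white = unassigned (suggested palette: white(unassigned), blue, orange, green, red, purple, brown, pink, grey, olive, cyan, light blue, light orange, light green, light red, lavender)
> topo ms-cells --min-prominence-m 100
<image width="64" height="64" href="data:image/bmp;base64,Qk12CAAAAAAAAHYAAAAoAAAAQAAAAEAAAAABAAQAAAAAAAAIAAATCwAAEwsAABAAAAAAAAAA////ALR3HwAOf/8ALKAsACgn1gC9Z5QAS1aMAMJ34wB/f38AIr28AM++FwDox64AeLv/AIrfmACWmP8A1bDFACIiIiIiIiIiIiIiIiIiIiIiIiIiIiIhERERERERERERIiIiIiIiIiIiIiIiIiIiIiIiIiIiIiEREREREREREREiIiIiIiIiIiIiIiIiIiIiIiIiIiIiIRERERERERERESIiIiIiIiIiIiIiIiIiIiIiIiIiIiIhERERERERERERZmZiIiIiIiIiIiIiIiIiIiIiIiIiIiERERERERERERFmZmZiIiIiIiIiIiIiIiIiIiIiIiIiIREREREREREREWZmZmZiIiIiIiIiIiIiIiIiIiIiIiIRERERERERERERZmZmZmZiIiIiIiIiIiIiIiIiIiIiIhERERERERERERFmZmZmZmYiIiIiIiIiIiIiIiIiIiIhEREREREREREREWZmZmZmZmIiIiIiIiIiIiIiIiIiIiERERERERERERERZmZmZmZmZiIiIiIiIiIiIiIiIiIiIRERERERERERERFmZmZmZmZmYiIiIiIiIiIiIiIiIiIREREREREREREREWZmZmZmZmYiIiIiIiIiIiIiIiIiIhERERERERERERERZmZmZmZmZiIiIiIiIiIiIiIiIiIhERERERERERERERFmZEREZmZiIiIiIiIiIiIiIiIiIiEREREREREREREREWZEREREIiIiIiIiIiIiIiIiIiIiERERERERERERERERZEREREIiIiIiIiIiIiIiIiIiIiIRERERERERERERERFkREREQiIiIiIiIiIiIiIiIiIiIhEREREREREREREREWREREQiIiIiIiIiIiIiIiIiIiIhERERERERERERERERZERERCIiIiIiIiIiIiIiIiIiIiERERERERERERERERFkREREIiIiIiIiIiIiIiIiIiIiEREREREREREREREREWREREQiIiIiIiIiIiIiIiIiIiIRERERERERERERERERREREREQiIiIiIiIiIiIiIiIiIhERERERERERERERERFEREREREQiIiIiIiIiIiIiIiIhEREREREREREREREREUREREREREQiIiIiIiIiIiIiIiERERERERERERERERERREREREREREQiIiIiIiIiIiIiIRERERERERERERERERFEREREREREREQiIiIiIiIiIiIhEREREREREREREREREUREREREREREREIiIiIiIiIiIiERERERERERERERERERRERERERERERERCIiIiIiIiIiIhERERERERERERERERFEREREREREREREEiIiIiIiIiIhEREREREREREREREREURERERERERERERBESIiIiIiIiERERERERERERERERERREREREREREREREERESIiIiIiIRERERERERERERERERFEREREREREREREQRERERIiIiIhEREREREREREREREREUREREREREREREREERERERERERERERERERERERERERERREREREREEUREREQRERERERERERERERERERERERERERFEREREREERERFEQREREREREREREREREREREREREREREUREREREQRERERERERERERERERERERERERERERERERERRERERERBERERERERERERERERERERERERERERERERERFERERERBEREREREREREREREREREREREREREREREREREUREREREQRERERERERERERERERERERERERERERERERERREd3RERBERERERERERERERERERERERERERERERERERFHd3d0RERBEREREREREREREREREREREREREREREREREXd3d3d0REERERERERERERERERERERERERERERERERERd3d3d3dERBERERERERERERERERERETMxERERERERERF3d3d3d0REERERERERERERERERERETMzEREREREREREXd3d3d3REERERERERERERERERERETMzMxERERERERERVXd3d3REQRERERERERERERERMzEzMzMzERERERERERFVV3d3d0RBEREREREREREREREzMzMzMzMxEREREREREVVXd3d3REERERERERERERERETMzMzMzMzERERERERERVVd3d3d3dVURERERERERERETMzMzMzMzMRERERERERFVd3d3d3d1VVERERERERERETMzMzMzMzMxEREREREREVV3d3d3d3VVURERERERERMzMzMzMzMzMzMRERERERERV3d1V3d3dVVREREREREREzMzMzMzMzMzMzERERETERNXVVVVV3d3VVVRERERERETMzMzMzMzMzMzMxERETMzM1VVVVVVVXd1VVVRERERERMzMzMzMzMzMzMzERETMzMzVVVVVVVVVVVVVVURERERETMzMzMzMzMzMzMzMzMzMzNVVVVVVVVVVVVVVVVRERERMzMzMzMzMzMzMzMzMzMzM1VVVVVVVVVVVVVVVVUREREzMzMzMzMzMzMzMzMzMzMzVVVVVVVVVVVVVVVVVVERERMzMzMzMzMzMzMzMzMzMzNVVVVVVVVVVVVVVVVVUREREzMzMzMzMzMzMzMzMzMzM1VVVVVVVVVVVVVVVVVVERERMzMzMzMzMzMzMzMzMzMzVVVVVVVVVVVVVVVVVVURERERERETMzMzMzMzMzMzMzNVVVVVVVVVVVVVVVVVVRERERERERERMzMzMzMzMzMzM1VVVVVVVVVVVVVVVVVVERERERERERERMzMzMzMzMzMz"/>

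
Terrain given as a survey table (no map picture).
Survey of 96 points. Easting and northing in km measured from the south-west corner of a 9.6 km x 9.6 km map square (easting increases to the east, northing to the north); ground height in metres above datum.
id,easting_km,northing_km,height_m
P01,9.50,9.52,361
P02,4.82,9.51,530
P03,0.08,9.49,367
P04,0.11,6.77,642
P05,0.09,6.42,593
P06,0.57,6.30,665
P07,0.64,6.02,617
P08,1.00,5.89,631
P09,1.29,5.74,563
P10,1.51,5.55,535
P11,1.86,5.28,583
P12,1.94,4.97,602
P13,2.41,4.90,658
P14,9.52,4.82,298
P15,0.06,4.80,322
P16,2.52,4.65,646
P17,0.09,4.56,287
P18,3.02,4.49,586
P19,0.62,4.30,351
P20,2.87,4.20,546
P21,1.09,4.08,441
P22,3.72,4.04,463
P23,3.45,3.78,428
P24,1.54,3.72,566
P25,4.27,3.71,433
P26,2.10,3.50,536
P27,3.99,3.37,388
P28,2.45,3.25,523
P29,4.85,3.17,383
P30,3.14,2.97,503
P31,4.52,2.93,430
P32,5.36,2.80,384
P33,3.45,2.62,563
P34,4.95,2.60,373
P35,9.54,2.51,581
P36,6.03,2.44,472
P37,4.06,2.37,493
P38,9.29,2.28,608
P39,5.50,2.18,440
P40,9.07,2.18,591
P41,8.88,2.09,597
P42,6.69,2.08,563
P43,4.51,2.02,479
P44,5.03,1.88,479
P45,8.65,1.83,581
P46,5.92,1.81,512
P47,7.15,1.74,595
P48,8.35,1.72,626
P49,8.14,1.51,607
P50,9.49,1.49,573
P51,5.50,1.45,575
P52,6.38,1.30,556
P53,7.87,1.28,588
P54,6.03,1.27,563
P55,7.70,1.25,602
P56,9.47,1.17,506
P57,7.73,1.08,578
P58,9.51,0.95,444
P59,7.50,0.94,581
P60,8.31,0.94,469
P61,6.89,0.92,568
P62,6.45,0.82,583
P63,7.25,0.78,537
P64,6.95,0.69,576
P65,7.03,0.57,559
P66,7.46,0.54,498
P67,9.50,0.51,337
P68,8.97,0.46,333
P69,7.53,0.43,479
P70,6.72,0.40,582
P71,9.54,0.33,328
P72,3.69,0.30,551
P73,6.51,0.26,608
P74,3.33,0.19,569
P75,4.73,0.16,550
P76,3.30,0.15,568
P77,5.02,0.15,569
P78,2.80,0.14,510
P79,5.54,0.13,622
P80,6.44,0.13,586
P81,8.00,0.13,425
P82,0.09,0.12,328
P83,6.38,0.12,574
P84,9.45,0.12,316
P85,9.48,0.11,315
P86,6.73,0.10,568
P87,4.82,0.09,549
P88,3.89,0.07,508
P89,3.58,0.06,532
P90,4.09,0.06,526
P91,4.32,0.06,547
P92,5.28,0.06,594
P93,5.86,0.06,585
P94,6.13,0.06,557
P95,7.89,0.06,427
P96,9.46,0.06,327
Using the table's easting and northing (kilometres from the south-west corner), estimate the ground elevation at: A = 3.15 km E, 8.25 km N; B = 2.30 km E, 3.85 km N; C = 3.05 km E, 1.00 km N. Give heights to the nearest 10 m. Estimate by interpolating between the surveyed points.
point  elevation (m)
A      430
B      520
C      590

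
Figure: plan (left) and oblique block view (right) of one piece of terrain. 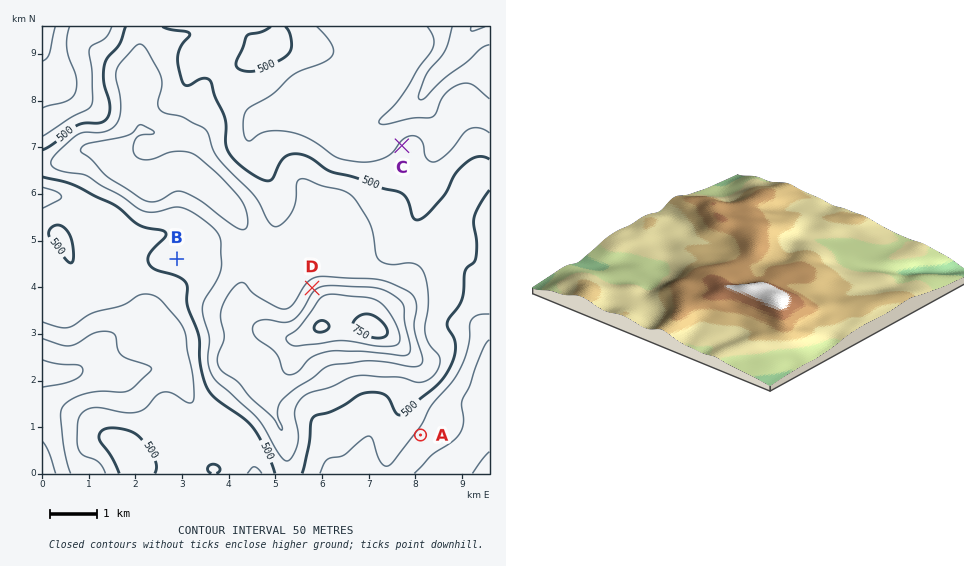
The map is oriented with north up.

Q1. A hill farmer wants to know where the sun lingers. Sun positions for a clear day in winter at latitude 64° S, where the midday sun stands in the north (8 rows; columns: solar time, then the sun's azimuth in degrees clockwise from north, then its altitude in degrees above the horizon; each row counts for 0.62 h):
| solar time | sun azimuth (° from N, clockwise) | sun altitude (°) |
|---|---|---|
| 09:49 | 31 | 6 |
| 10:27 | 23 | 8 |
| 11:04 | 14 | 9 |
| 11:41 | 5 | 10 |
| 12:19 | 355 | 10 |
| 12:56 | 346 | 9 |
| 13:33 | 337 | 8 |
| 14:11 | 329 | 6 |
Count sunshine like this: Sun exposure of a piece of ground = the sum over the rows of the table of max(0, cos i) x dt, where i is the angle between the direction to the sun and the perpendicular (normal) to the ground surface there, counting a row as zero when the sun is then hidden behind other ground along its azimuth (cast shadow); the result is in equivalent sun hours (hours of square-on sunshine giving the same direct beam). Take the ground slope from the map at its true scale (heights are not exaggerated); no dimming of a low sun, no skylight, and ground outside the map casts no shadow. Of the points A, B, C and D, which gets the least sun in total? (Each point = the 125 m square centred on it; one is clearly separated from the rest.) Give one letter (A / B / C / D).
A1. A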